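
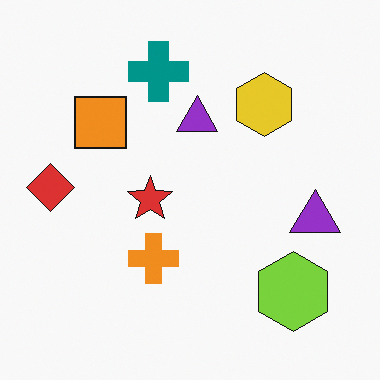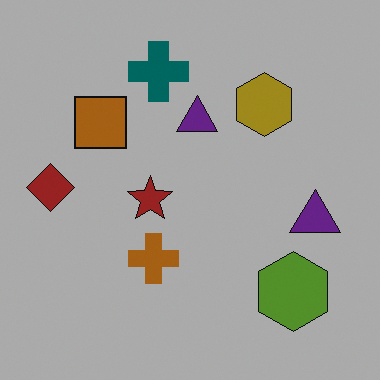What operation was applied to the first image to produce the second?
This is the original image darkened a lot.

Every pixel — background and shapes alike — is uniformly darkened.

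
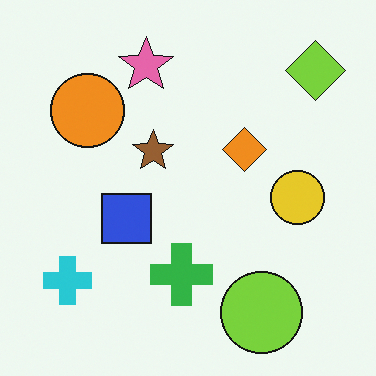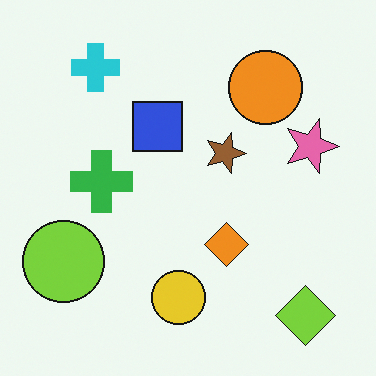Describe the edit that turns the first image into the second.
Rotated 90° clockwise.

The lime diamond sits in the top-right of the first image and the bottom-right of the second — consistent with a whole-image 90° clockwise rotation.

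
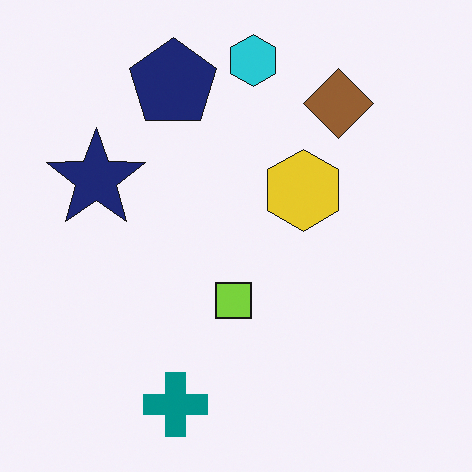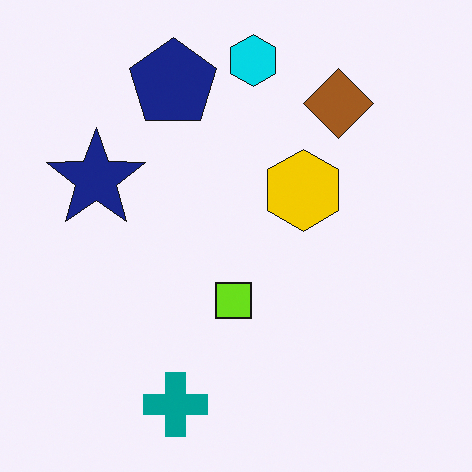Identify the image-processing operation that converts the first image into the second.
The transformation is: slightly oversaturated.

All colors are more vivid — a global saturation change.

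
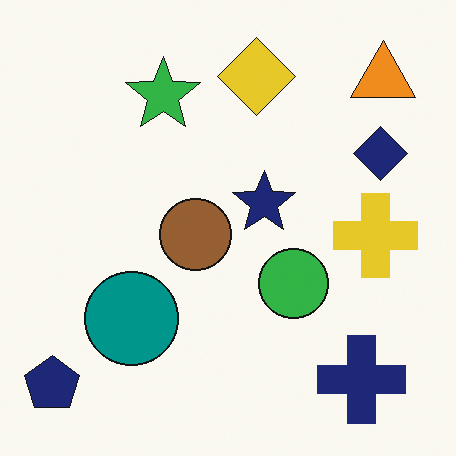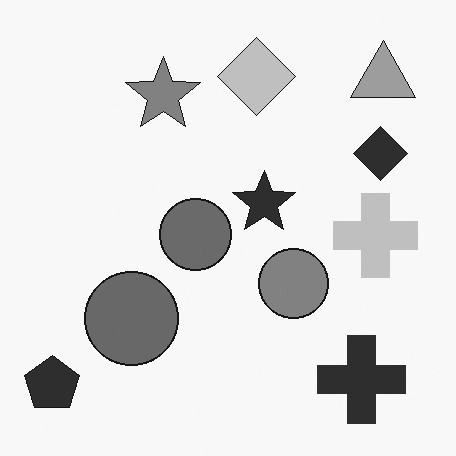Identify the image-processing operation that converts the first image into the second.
This is the original image converted to grayscale.

All color is removed — every shape is now a shade of grey.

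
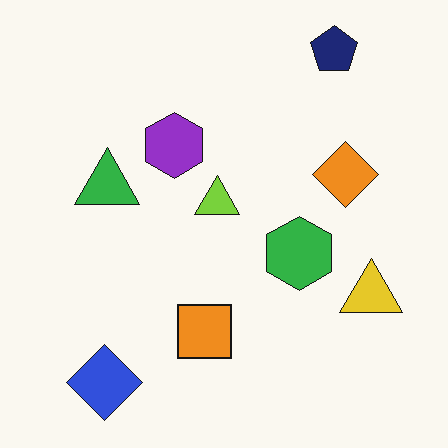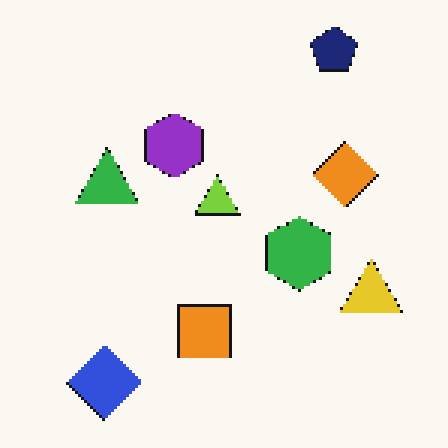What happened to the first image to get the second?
The image was mildly pixelated.

Shapes are reduced to large square blocks; fine edges and outlines are lost — a downscale-then-upscale (mosaic) effect.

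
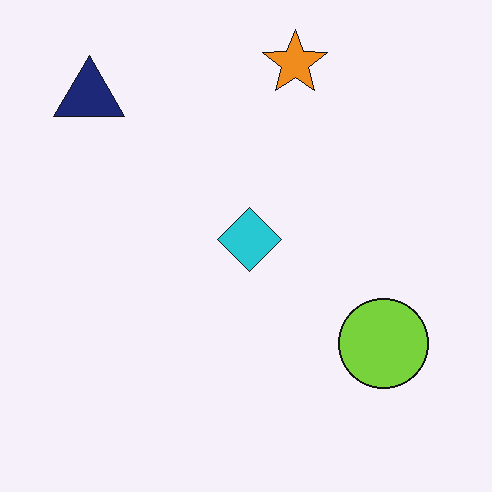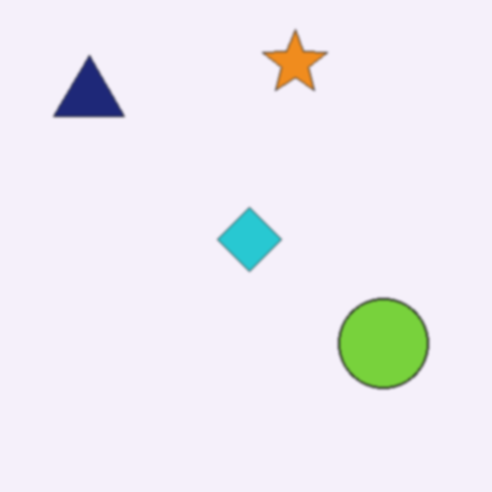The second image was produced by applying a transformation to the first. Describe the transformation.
Slightly softened.

Shape edges and outlines are uniformly softened across the whole image.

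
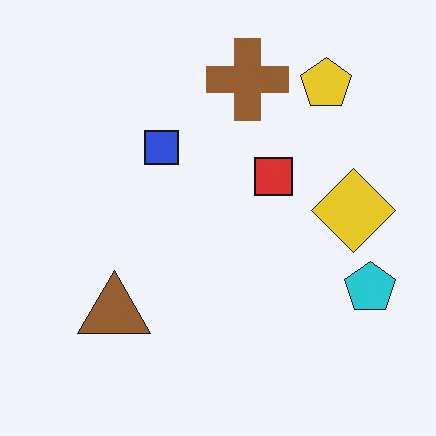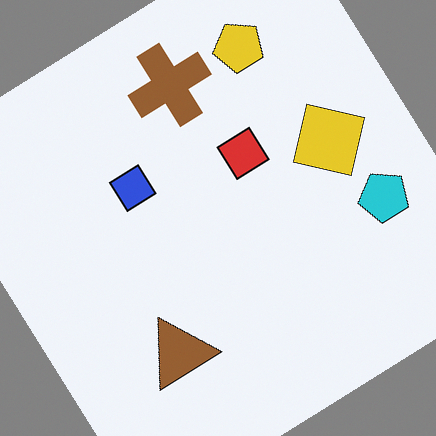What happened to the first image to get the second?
The transformation is: rotated counter-clockwise by a large amount — several tens of degrees.

Every shape is tilted by the same angle and the image corners show triangular fill wedges — a whole-image rotation by a non-right angle.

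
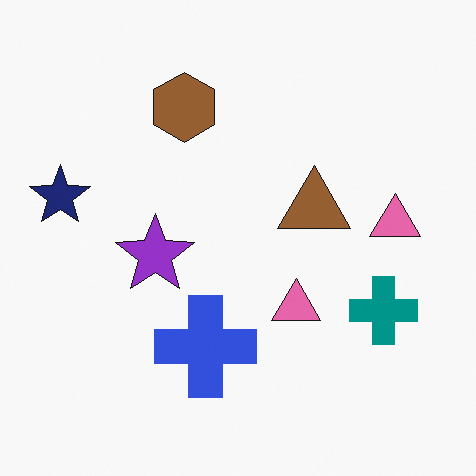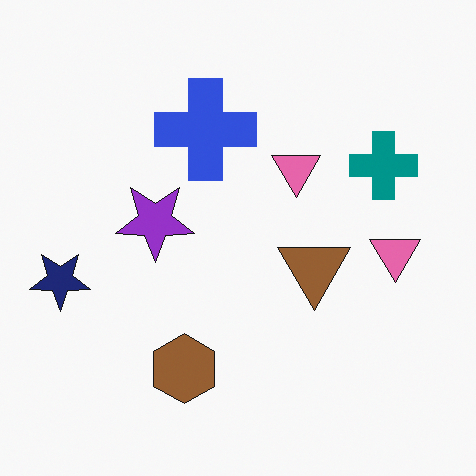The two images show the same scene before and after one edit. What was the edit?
The image was flipped vertically (top ↔ bottom).

The brown hexagon is in the top of the first image and the bottom of the second — shapes on opposite sides of the horizontal midline have swapped in a mirror flip.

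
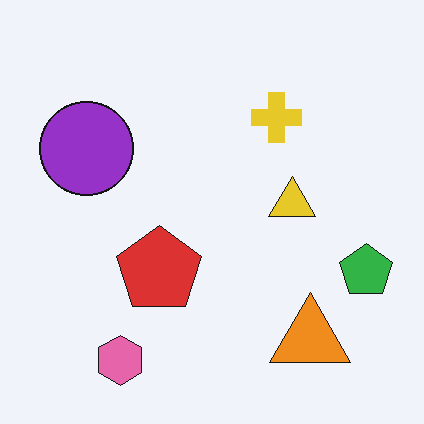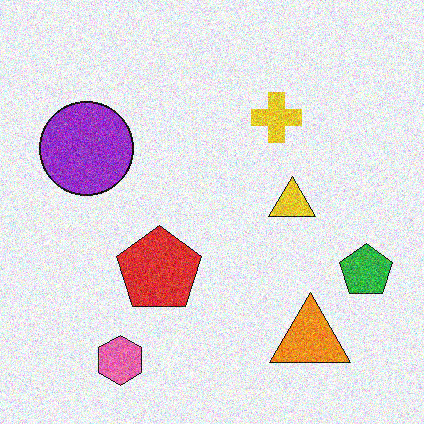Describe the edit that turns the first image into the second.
The transformation is: degraded with heavy additive noise.

Random speckle covers the whole image, including the flat background.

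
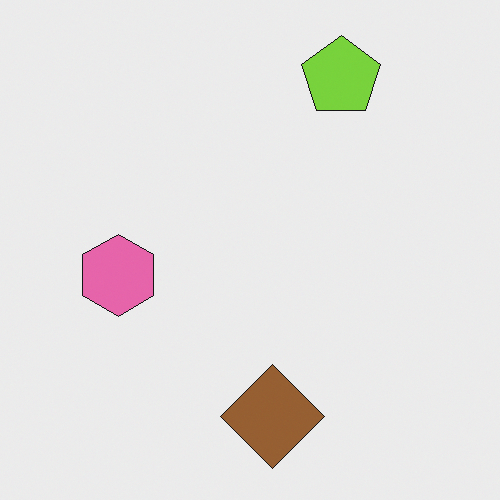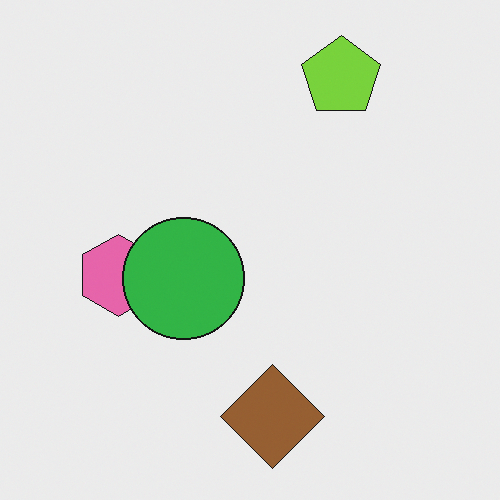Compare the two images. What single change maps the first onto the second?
The image was overlaid with an additional green circle.

A green circle appears in the second image that is absent from the first.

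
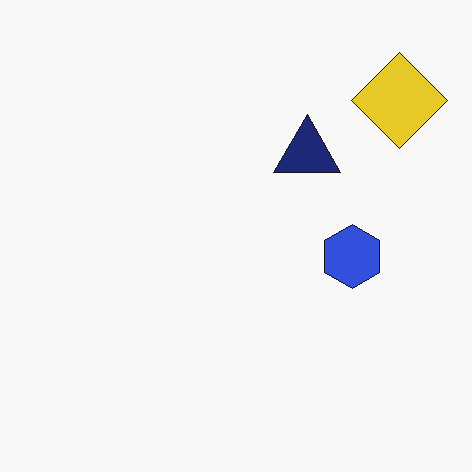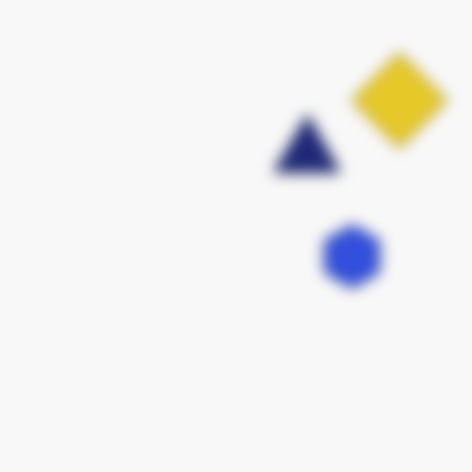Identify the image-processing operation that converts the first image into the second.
This is the original image heavily blurred.

Shape edges and outlines are uniformly softened across the whole image.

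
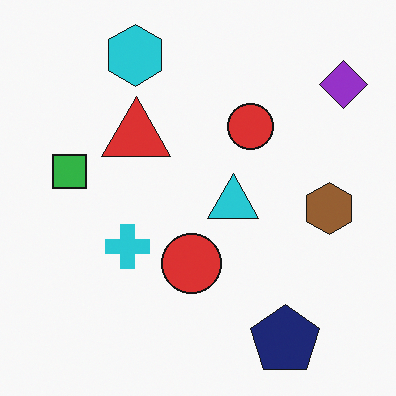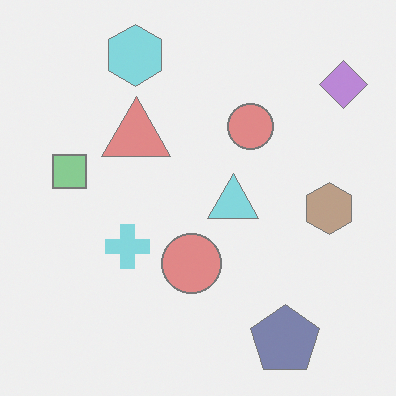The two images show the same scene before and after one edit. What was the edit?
The image was washed out (contrast reduced).

Tones are pushed toward mid-grey across the whole image — a global contrast change.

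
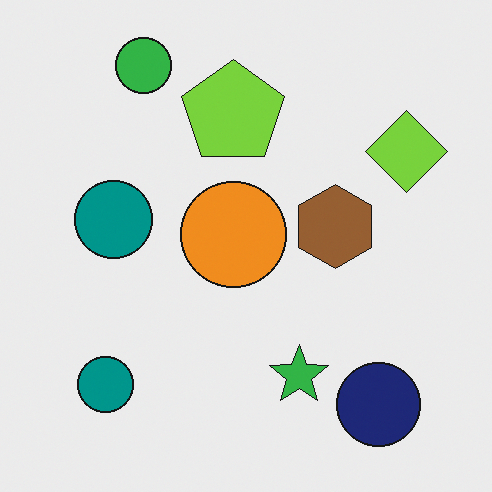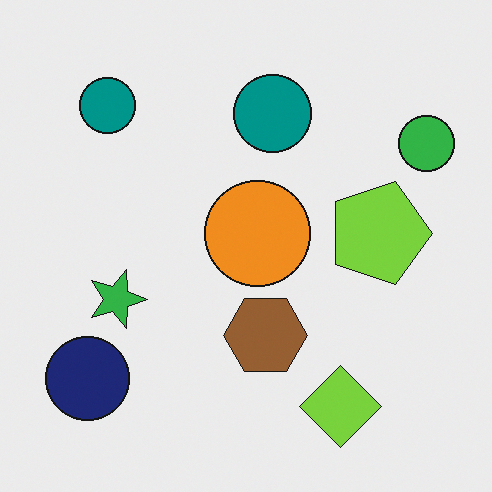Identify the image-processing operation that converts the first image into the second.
Rotated 90° clockwise.

The green circle sits in the top-left of the first image and the top-right of the second — consistent with a whole-image 90° clockwise rotation.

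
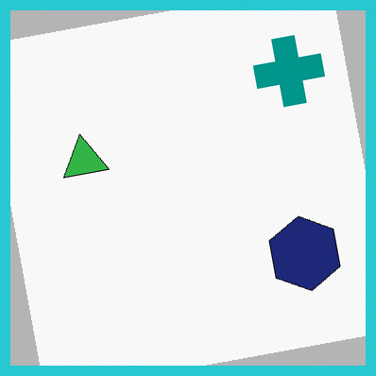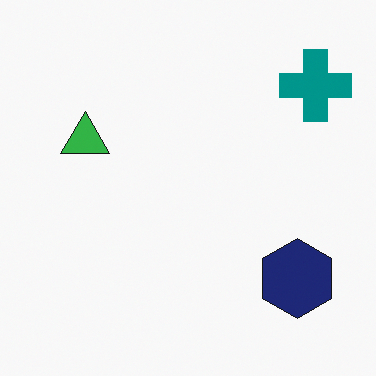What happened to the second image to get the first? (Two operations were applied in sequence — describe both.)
The first image is the second rotated counter-clockwise by a slight angle, then framed with a cyan border.

Every shape is tilted by the same angle and the image corners show triangular fill wedges — a whole-image rotation by a non-right angle. A solid cyan frame runs around the edge of the first image, with the content slightly shrunk inside it.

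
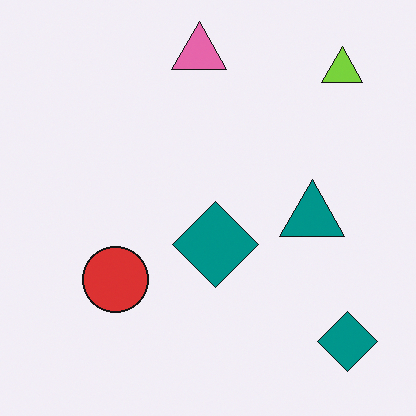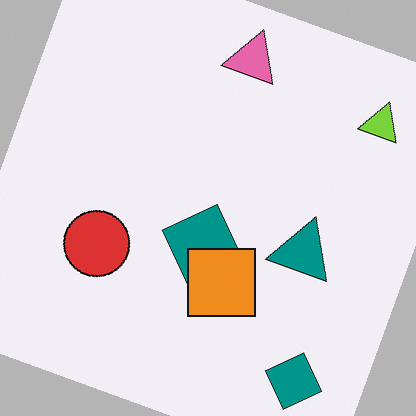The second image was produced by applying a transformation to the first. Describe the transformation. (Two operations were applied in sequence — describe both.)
The image was rotated clockwise by a moderate amount, then overlaid with an additional orange square.

Every shape is tilted by the same angle and the image corners show triangular fill wedges — a whole-image rotation by a non-right angle. An orange square appears in the second image that is absent from the first.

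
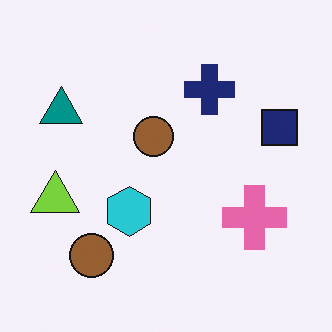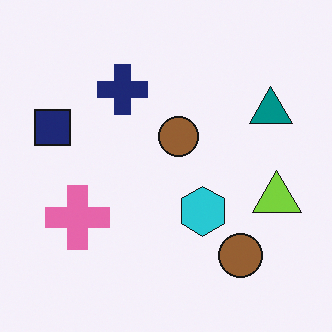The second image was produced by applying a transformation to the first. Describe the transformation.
The second image is the first flipped horizontally (left ↔ right).

The navy square is in the right of the first image and the left of the second — shapes on opposite sides of the vertical midline have swapped in a mirror flip.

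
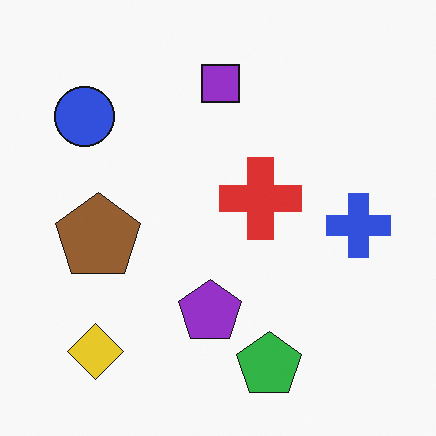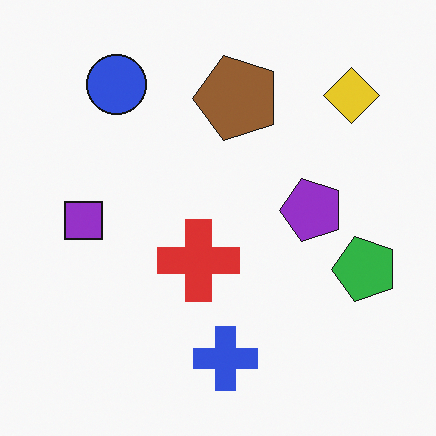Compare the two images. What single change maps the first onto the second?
This is the original image transposed (reflected across the top-left ↔ bottom-right diagonal).

Shapes have swapped their row and column positions — what was in the top-right is now in the bottom-left — a diagonal reflection.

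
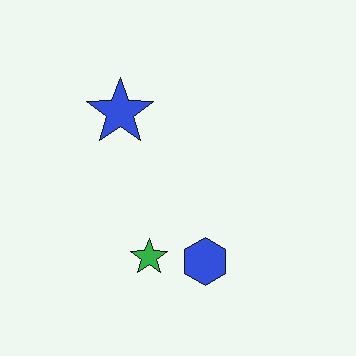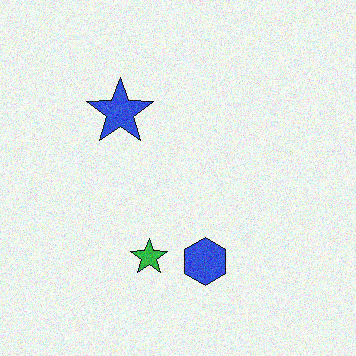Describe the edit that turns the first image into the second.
The second image is the first degraded with visible gaussian noise.

Random speckle covers the whole image, including the flat background.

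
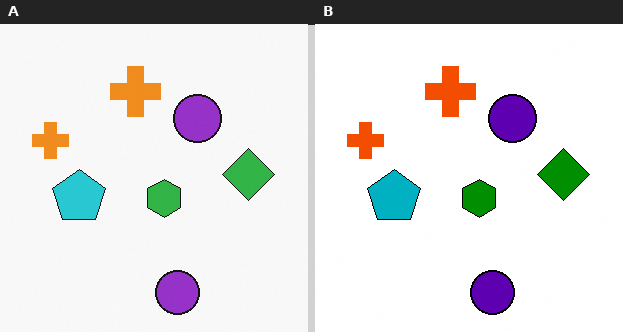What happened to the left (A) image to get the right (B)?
The right (B) image is the left (A) boosted in contrast.

Tones are pushed away from mid-grey across the whole image — a global contrast change.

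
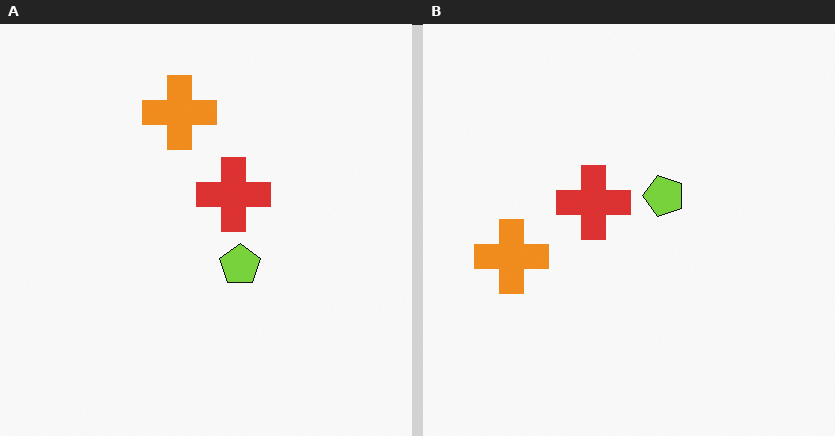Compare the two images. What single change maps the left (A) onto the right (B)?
Rotated 90° counter-clockwise.

The orange cross sits in the top of the left (A) image and the left of the right (B) — consistent with a whole-image 90° counter-clockwise rotation.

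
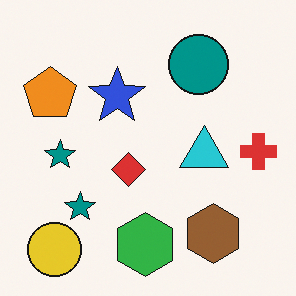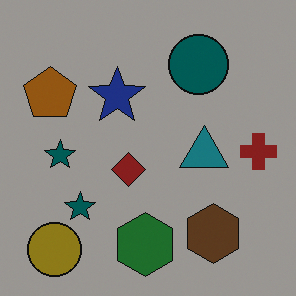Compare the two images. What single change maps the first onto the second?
The second image is the first noticeably darkened.

Every pixel — background and shapes alike — is uniformly darkened.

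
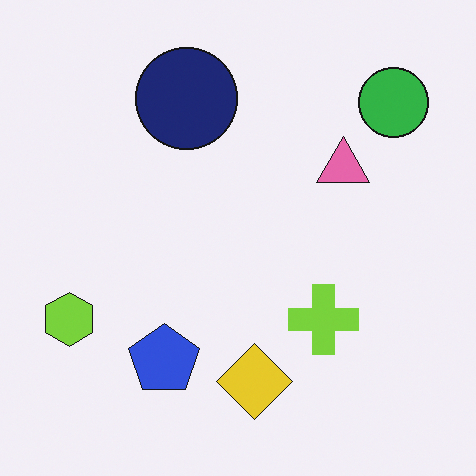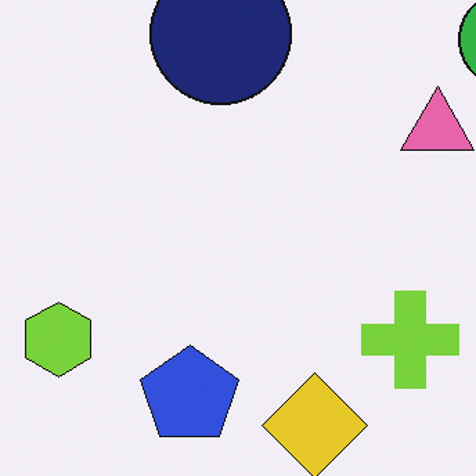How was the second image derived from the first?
It was cropped to a modestly smaller region and rescaled.

The visible shapes are larger and the field of view is narrower; shapes near the original edges may be partly or wholly outside the frame — a crop-and-rescale.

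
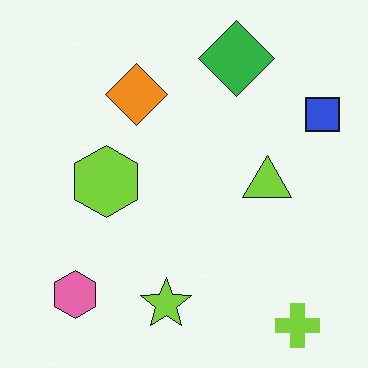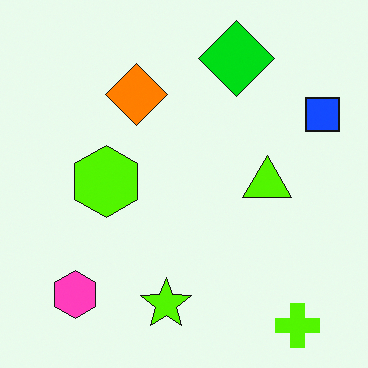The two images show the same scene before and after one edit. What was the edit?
Made much more vivid (saturation change).

All colors are more vivid — a global saturation change.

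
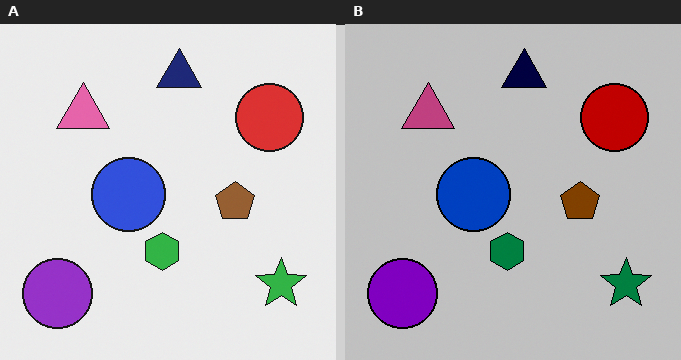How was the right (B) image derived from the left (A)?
The transformation is: heavily posterized to just a handful of flat colors.

Each flat color has snapped to a coarser quantized level — most visibly, the near-white background has dropped to a flat grey.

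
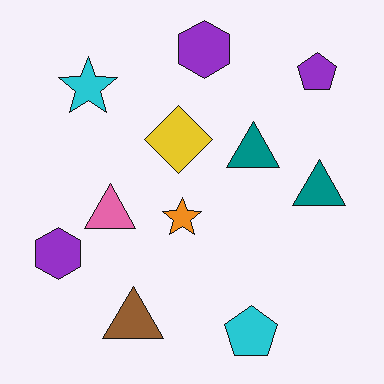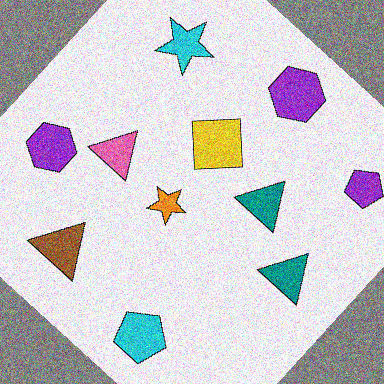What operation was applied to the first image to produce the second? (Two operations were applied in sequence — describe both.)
This is the original image rotated clockwise by a large amount — several tens of degrees, then degraded with visible gaussian noise.

Every shape is tilted by the same angle and the image corners show triangular fill wedges — a whole-image rotation by a non-right angle. Random speckle covers the whole image, including the flat background.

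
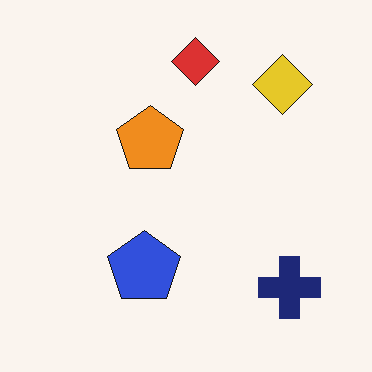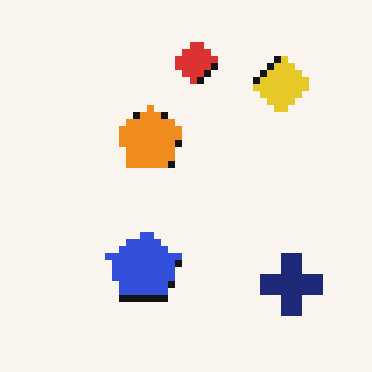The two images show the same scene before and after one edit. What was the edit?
The image was moderately pixelated.

Shapes are reduced to large square blocks; fine edges and outlines are lost — a downscale-then-upscale (mosaic) effect.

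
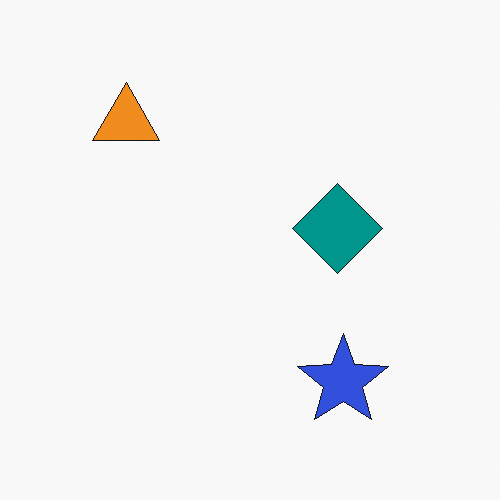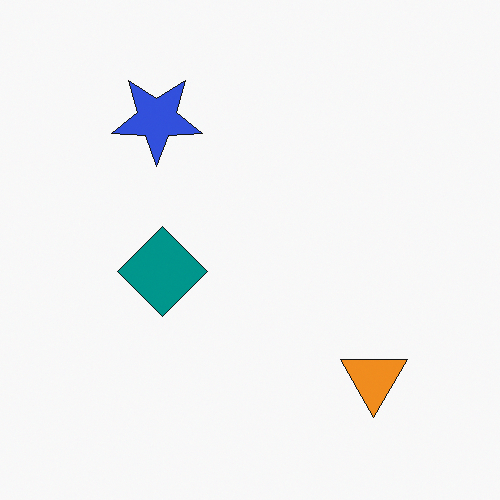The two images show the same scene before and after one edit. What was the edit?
Rotated 180°.

The orange triangle sits in the top-left of the first image and the bottom-right of the second — consistent with a whole-image 180° rotation.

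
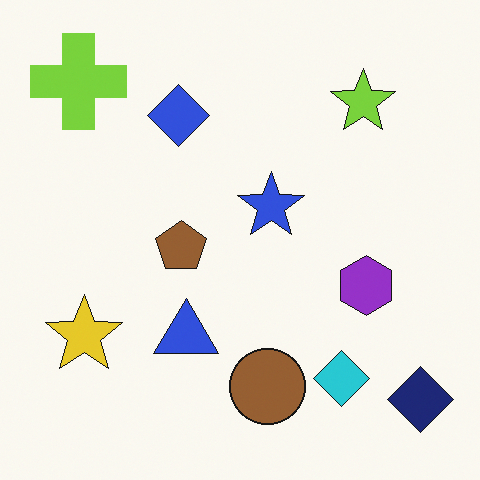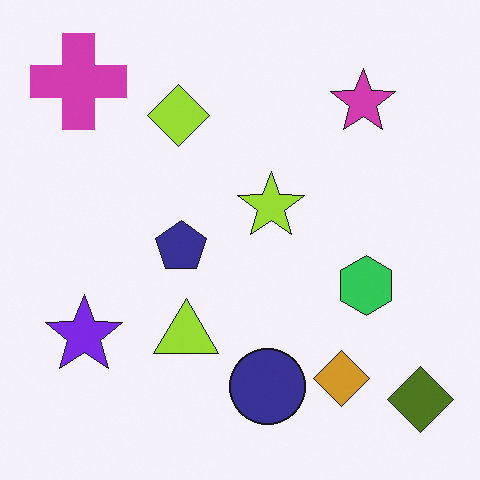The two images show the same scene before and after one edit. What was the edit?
The transformation is: hue-shifted by a large amount.

Every shape's color has rotated by the same amount around the hue wheel — a uniform hue shift.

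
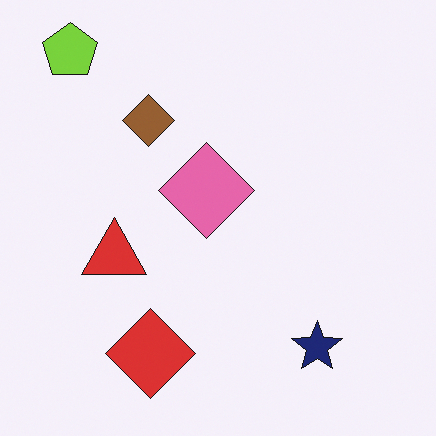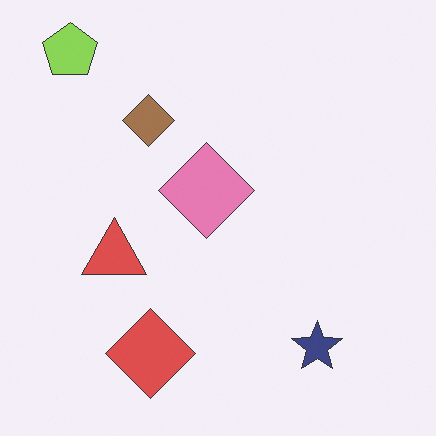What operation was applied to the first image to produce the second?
The image was given slightly reduced contrast.

Tones are pushed toward mid-grey across the whole image — a global contrast change.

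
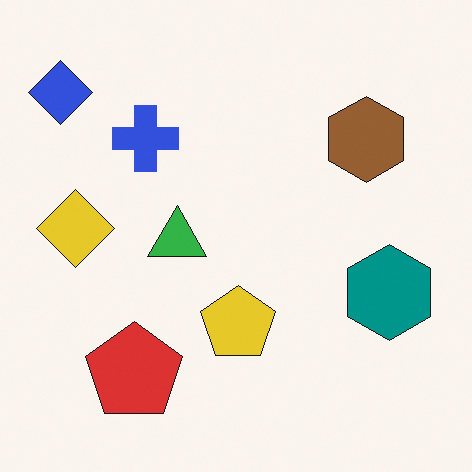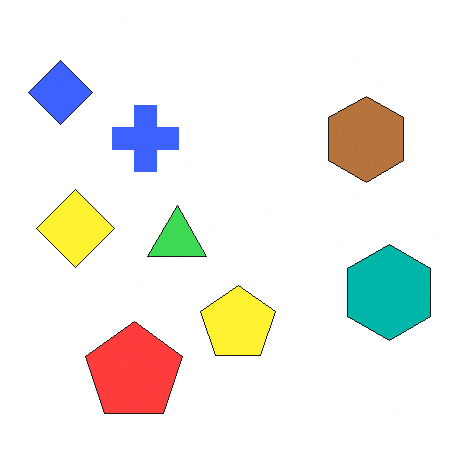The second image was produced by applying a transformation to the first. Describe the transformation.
The image was slightly brightened.

Every pixel — background and shapes alike — is uniformly brightened.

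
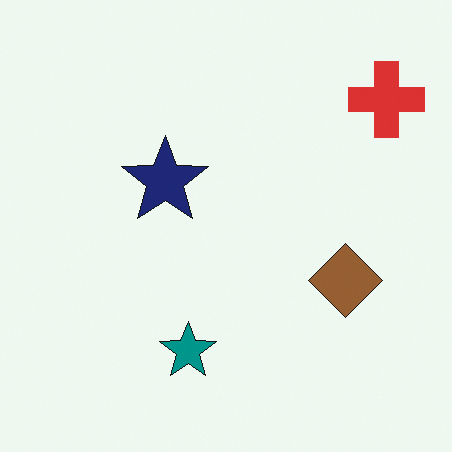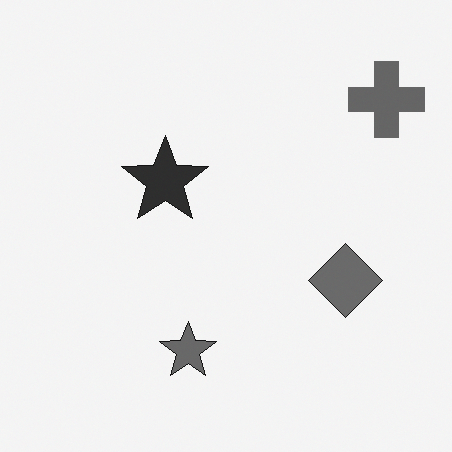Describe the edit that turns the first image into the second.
The image was converted to grayscale.

All color is removed — every shape is now a shade of grey.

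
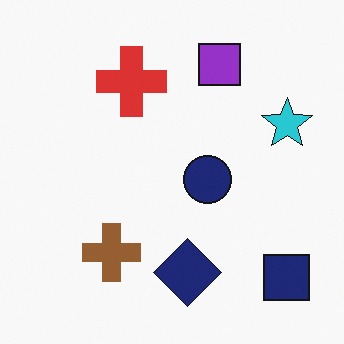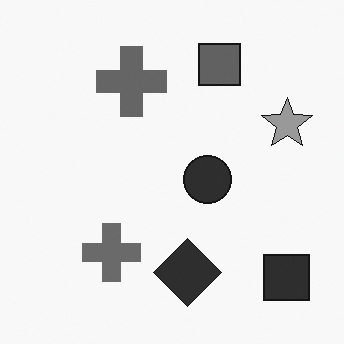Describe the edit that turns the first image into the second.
The second image is the first converted to grayscale.

All color is removed — every shape is now a shade of grey.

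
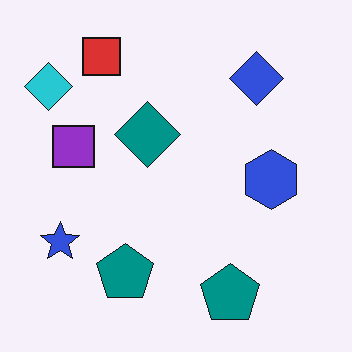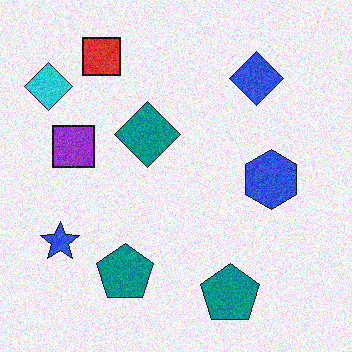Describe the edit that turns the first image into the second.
The transformation is: degraded with visible gaussian noise.

Random speckle covers the whole image, including the flat background.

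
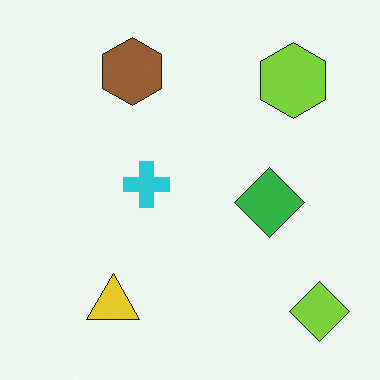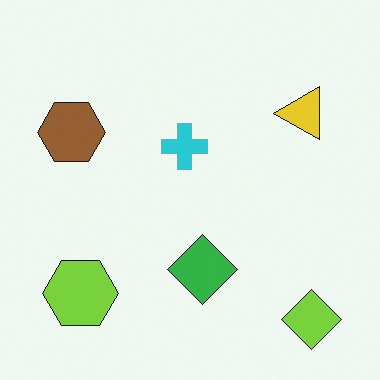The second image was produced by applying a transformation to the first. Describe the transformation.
Transposed (reflected across the top-left ↔ bottom-right diagonal).

Shapes have swapped their row and column positions — what was in the top-right is now in the bottom-left — a diagonal reflection.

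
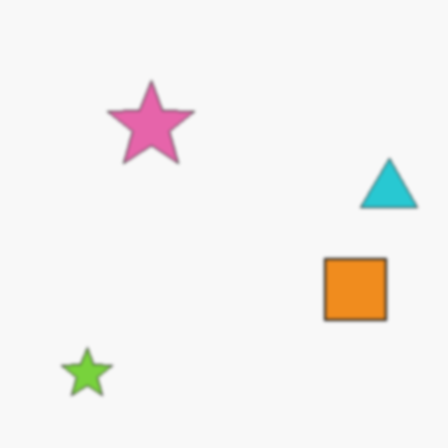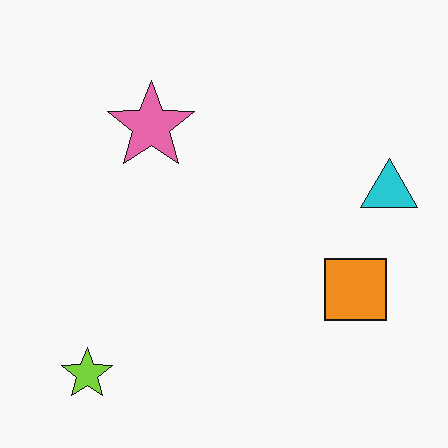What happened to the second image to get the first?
It was lightly blurred.

Shape edges and outlines are uniformly softened across the whole image.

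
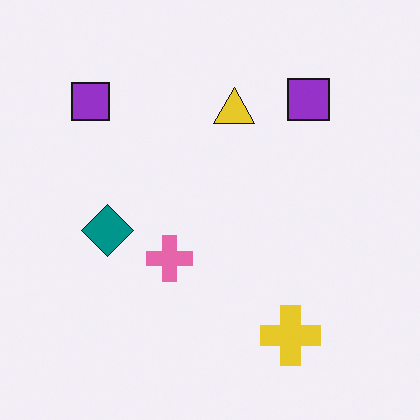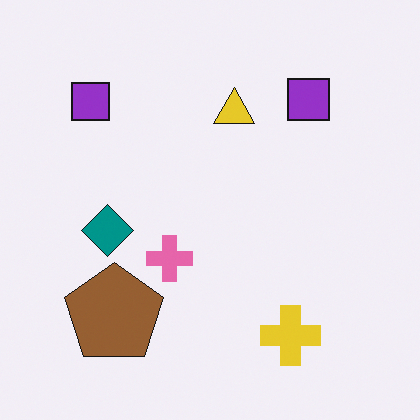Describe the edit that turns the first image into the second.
It was overlaid with an additional brown pentagon.

A brown pentagon appears in the second image that is absent from the first.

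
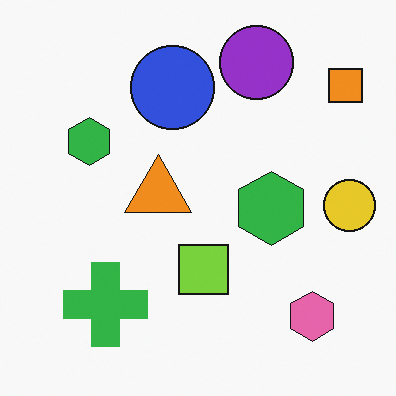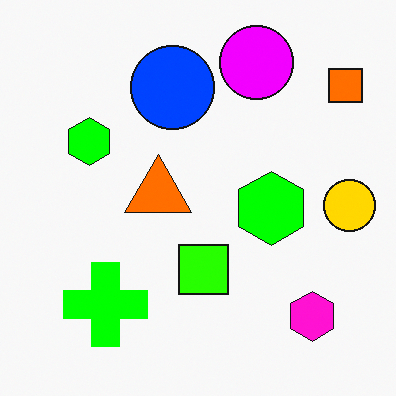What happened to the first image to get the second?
The transformation is: made much more vivid (saturation change).

All colors are more vivid — a global saturation change.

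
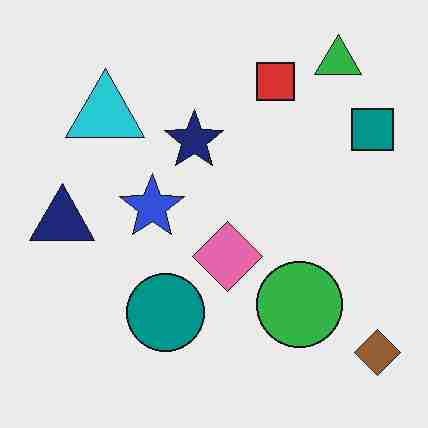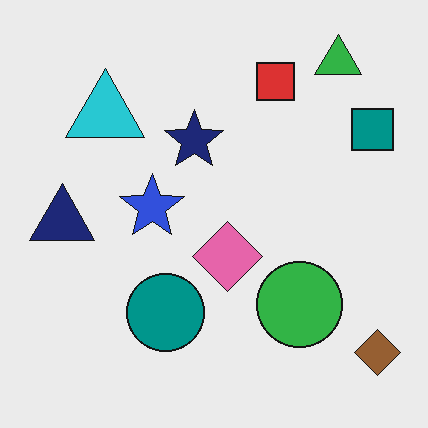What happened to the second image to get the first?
The image was heavily JPEG-compressed with obvious blocking artifacts.

Blocky 8×8 compression artifacts appear around shape edges and the flat background shows ringing — characteristic JPEG degradation.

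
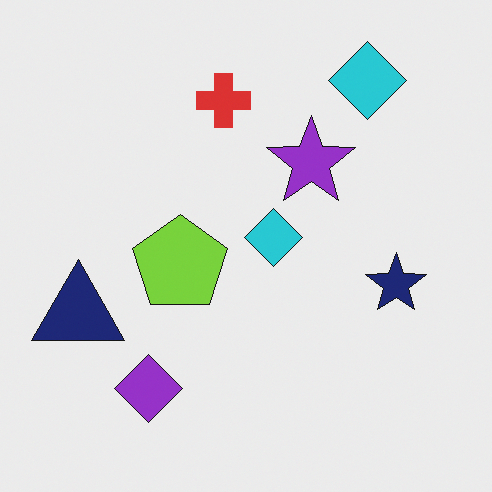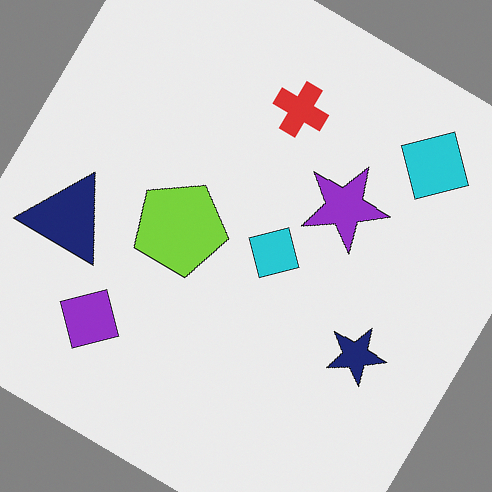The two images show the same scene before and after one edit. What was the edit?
The transformation is: rotated clockwise by a large amount — several tens of degrees.

Every shape is tilted by the same angle and the image corners show triangular fill wedges — a whole-image rotation by a non-right angle.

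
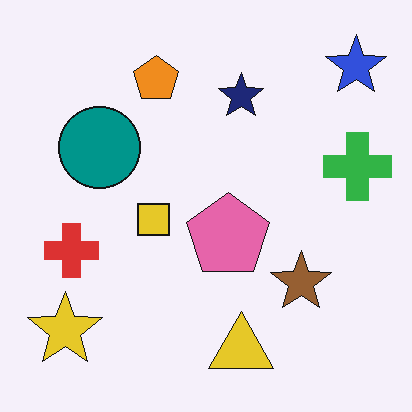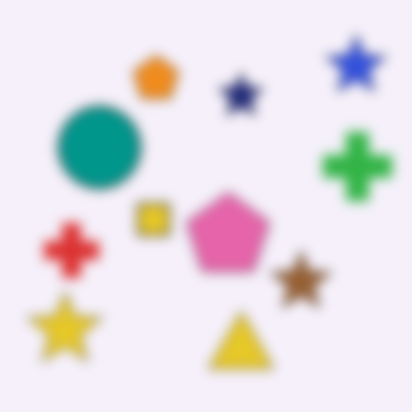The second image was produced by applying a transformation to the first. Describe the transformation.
It was strongly gaussian-blurred.

Shape edges and outlines are uniformly softened across the whole image.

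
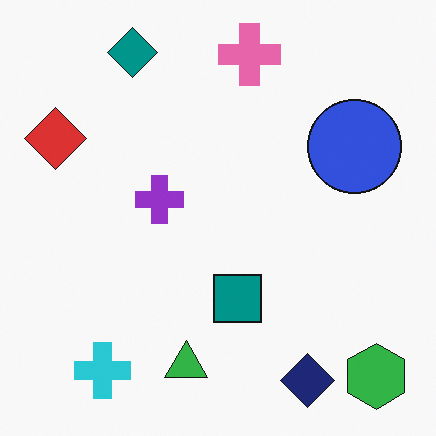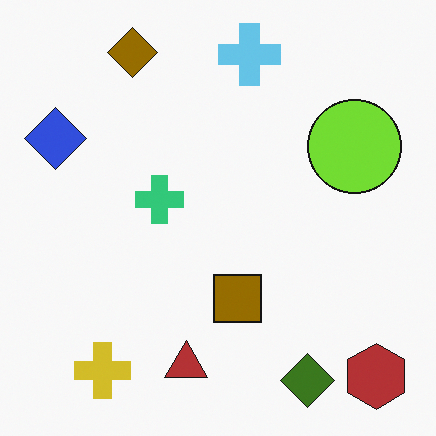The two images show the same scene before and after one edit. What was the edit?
Hue-shifted by a large amount.

Every shape's color has rotated by the same amount around the hue wheel — a uniform hue shift.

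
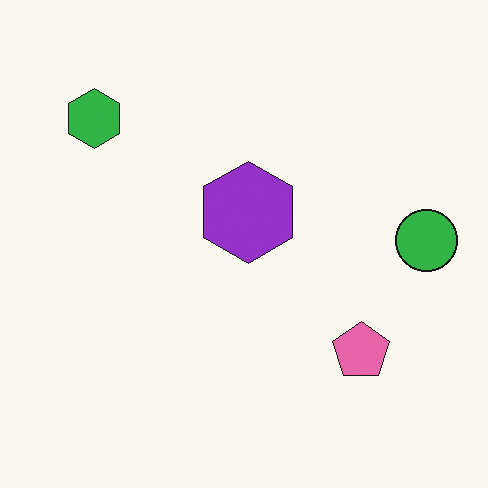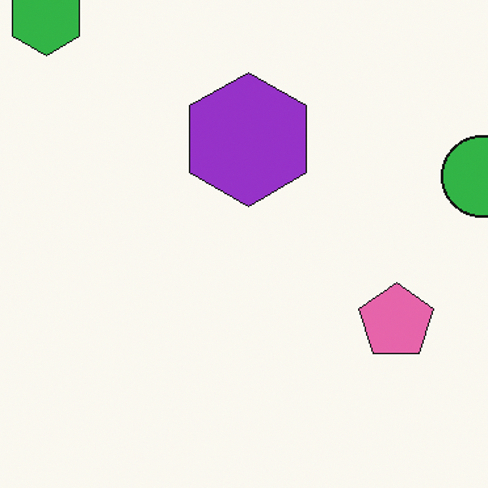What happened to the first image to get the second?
The image was cropped slightly and scaled back up.

The visible shapes are larger and the field of view is narrower; shapes near the original edges may be partly or wholly outside the frame — a crop-and-rescale.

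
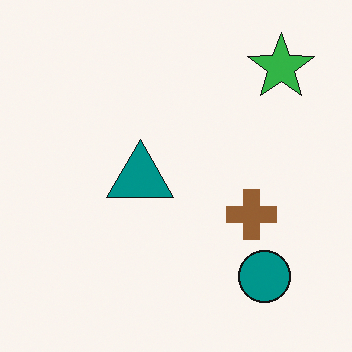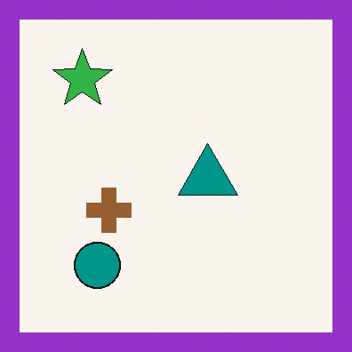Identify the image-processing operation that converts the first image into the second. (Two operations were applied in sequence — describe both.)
The transformation is: flipped horizontally (left ↔ right), then framed with a purple border.

The green star is in the top-right of the first image and the top-left of the second — shapes on opposite sides of the vertical midline have swapped in a mirror flip. A solid purple frame runs around the edge of the second image, with the content slightly shrunk inside it.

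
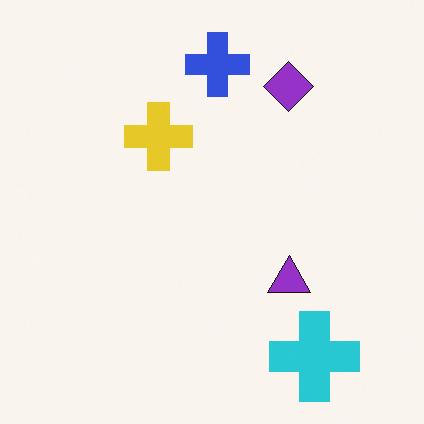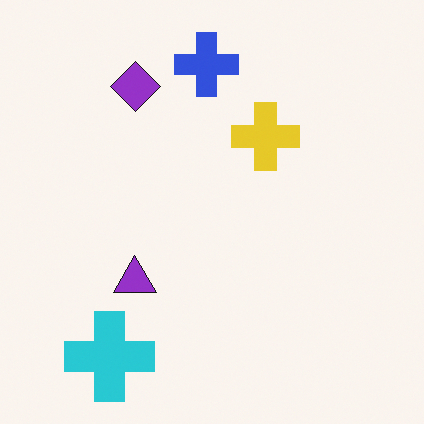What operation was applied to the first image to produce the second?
The second image is the first flipped horizontally (left ↔ right).

The cyan cross is in the bottom-right of the first image and the bottom-left of the second — shapes on opposite sides of the vertical midline have swapped in a mirror flip.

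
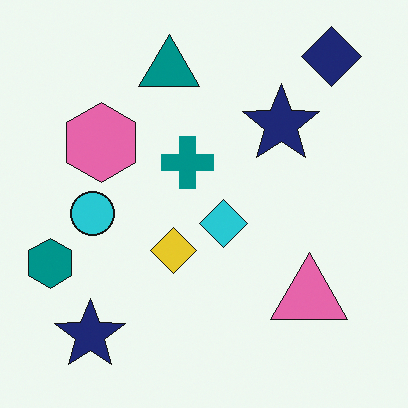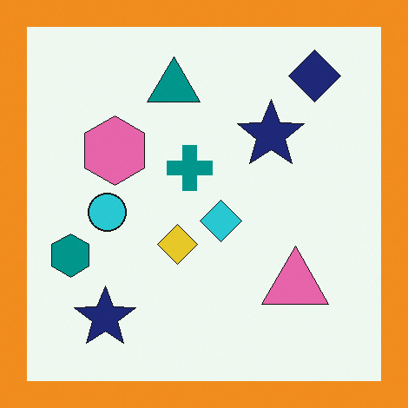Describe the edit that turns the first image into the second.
Framed with a orange border.

A solid orange frame runs around the edge of the second image, with the content slightly shrunk inside it.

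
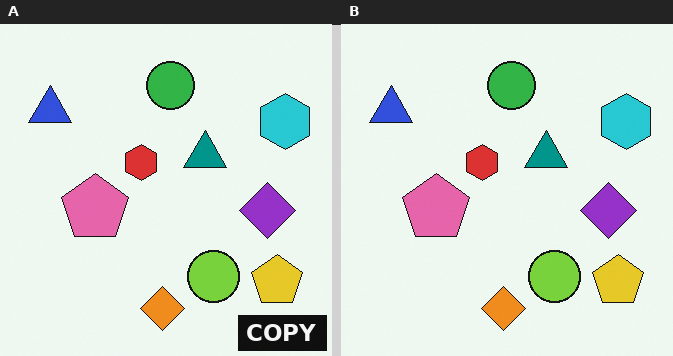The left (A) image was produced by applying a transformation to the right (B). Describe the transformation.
The transformation is: watermarked with the text "COPY" in the lower-right corner.

A dark label reading "COPY" appears in the lower-right corner.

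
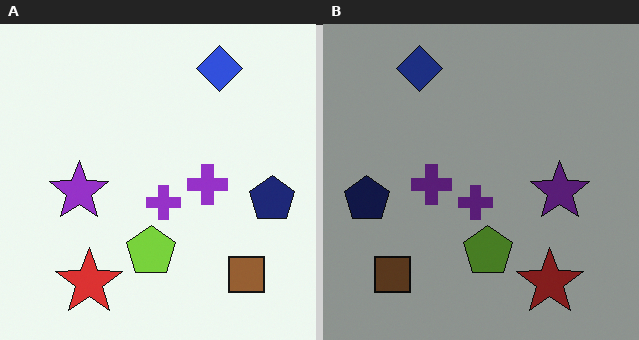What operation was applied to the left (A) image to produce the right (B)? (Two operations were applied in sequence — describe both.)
It was flipped horizontally (left ↔ right), then darkened a lot.

The navy pentagon is in the right of the left (A) image and the left of the right (B) — shapes on opposite sides of the vertical midline have swapped in a mirror flip. Every pixel — background and shapes alike — is uniformly darkened.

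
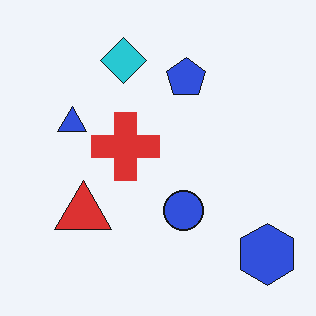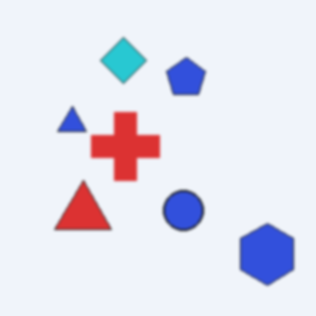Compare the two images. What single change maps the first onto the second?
The transformation is: slightly softened.

Shape edges and outlines are uniformly softened across the whole image.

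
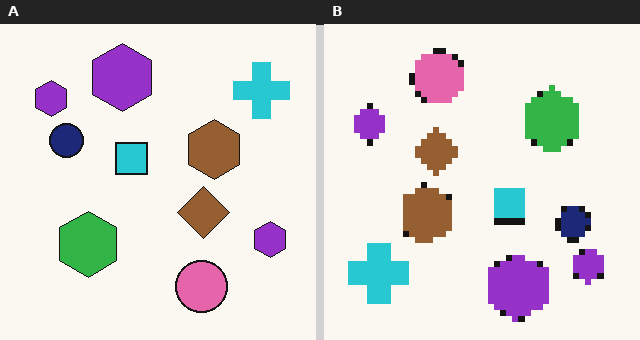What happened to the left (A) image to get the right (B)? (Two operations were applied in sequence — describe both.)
The right (B) image is the left (A) rotated 180°, then moderately pixelated.

The cyan cross sits in the top-right of the left (A) image and the bottom-left of the right (B) — consistent with a whole-image 180° rotation. Shapes are reduced to large square blocks; fine edges and outlines are lost — a downscale-then-upscale (mosaic) effect.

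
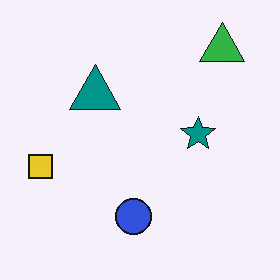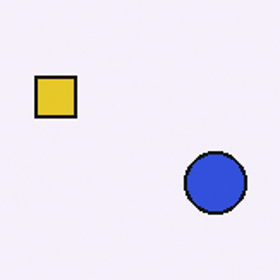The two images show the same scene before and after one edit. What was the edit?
The transformation is: cropped to a noticeably smaller region and rescaled.

The visible shapes are larger and the field of view is narrower; shapes near the original edges may be partly or wholly outside the frame — a crop-and-rescale.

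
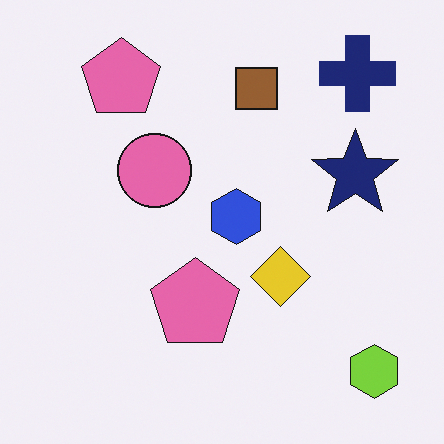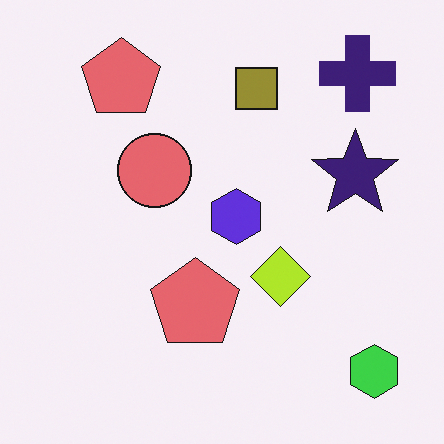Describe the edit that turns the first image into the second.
Hue-shifted by a small amount.

Every shape's color has rotated by the same amount around the hue wheel — a uniform hue shift.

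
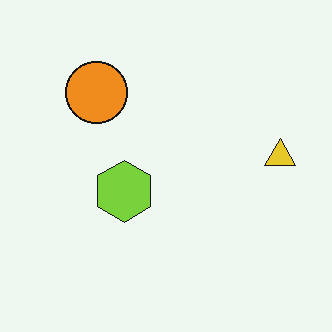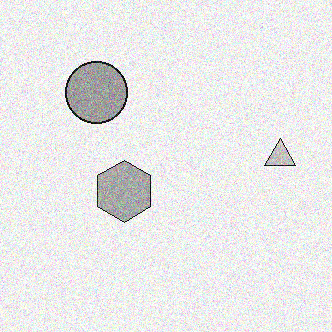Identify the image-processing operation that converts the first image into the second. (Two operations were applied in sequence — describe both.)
The transformation is: converted to grayscale, then degraded with visible gaussian noise.

All color is removed — every shape is now a shade of grey. Random speckle covers the whole image, including the flat background.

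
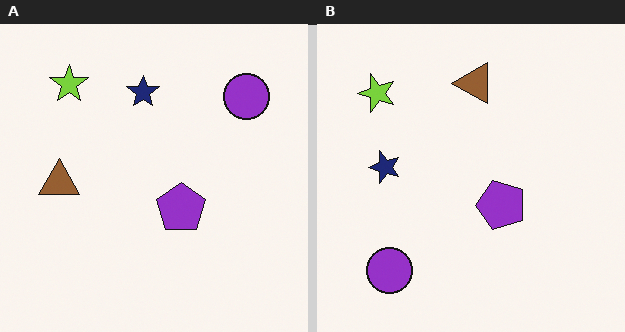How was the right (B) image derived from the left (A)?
The image was transposed (reflected across the top-left ↔ bottom-right diagonal).

Shapes have swapped their row and column positions — what was in the top-right is now in the bottom-left — a diagonal reflection.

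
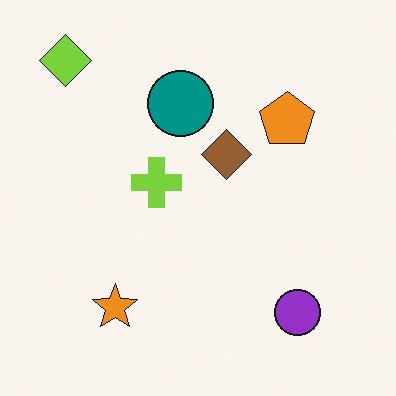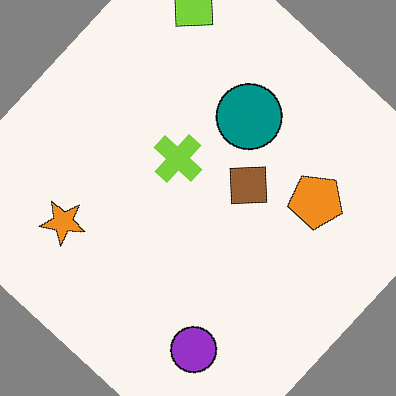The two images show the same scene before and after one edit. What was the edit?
The second image is the first rotated clockwise by a large amount — several tens of degrees.

Every shape is tilted by the same angle and the image corners show triangular fill wedges — a whole-image rotation by a non-right angle.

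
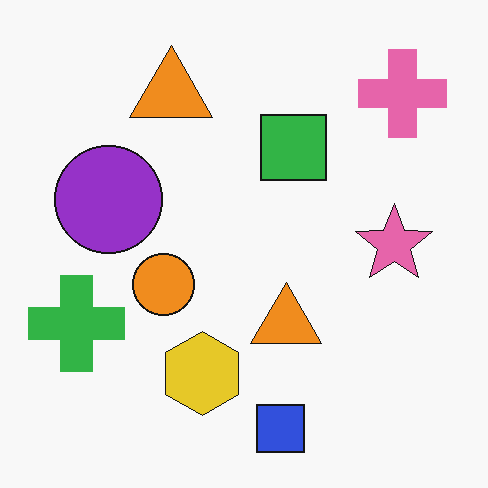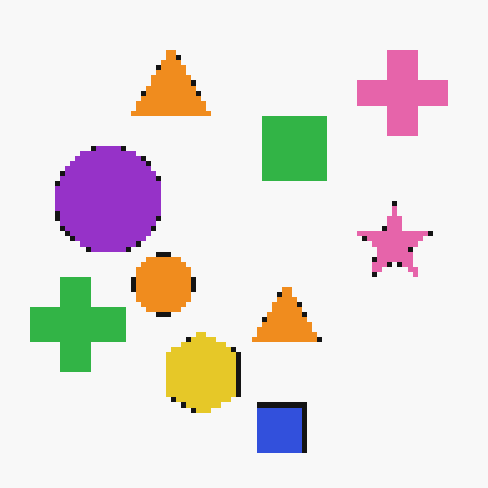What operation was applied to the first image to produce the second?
Lightly pixelated (a mild mosaic effect).

Shapes are reduced to large square blocks; fine edges and outlines are lost — a downscale-then-upscale (mosaic) effect.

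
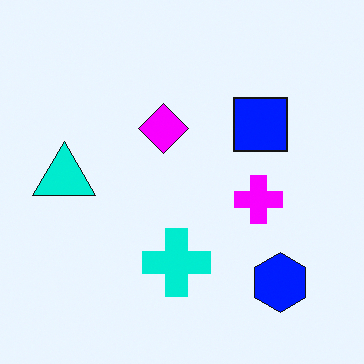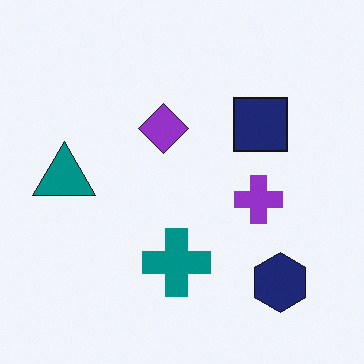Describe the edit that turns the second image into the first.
It was made much more vivid (saturation change).

All colors are more vivid — a global saturation change.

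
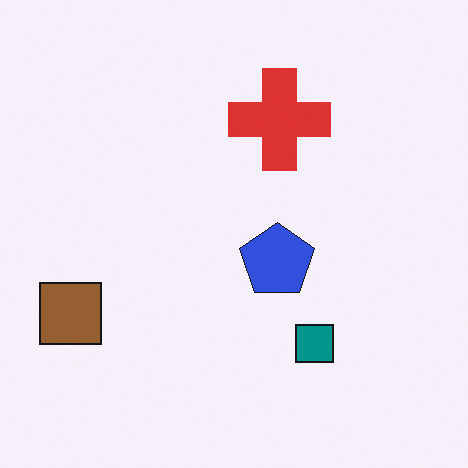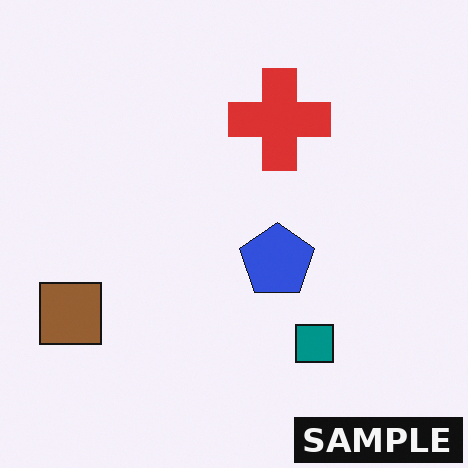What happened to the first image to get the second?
This is the original image watermarked with the text "SAMPLE" in the lower-right corner.

A dark label reading "SAMPLE" appears in the lower-right corner.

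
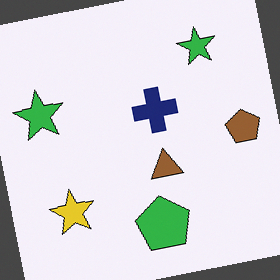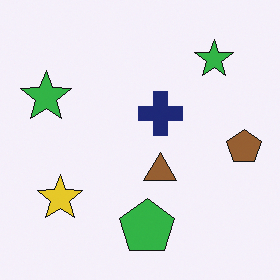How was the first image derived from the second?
Rotated counter-clockwise by a small amount.

Every shape is tilted by the same angle and the image corners show triangular fill wedges — a whole-image rotation by a non-right angle.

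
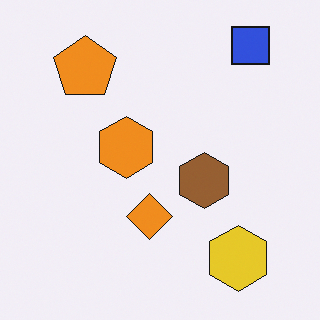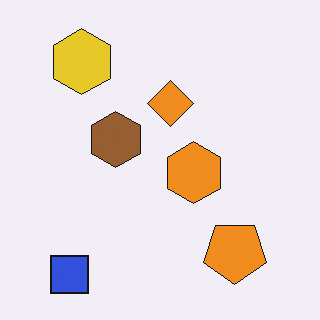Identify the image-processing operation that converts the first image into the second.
This is the original image rotated 180°.

The blue square sits in the top-right of the first image and the bottom-left of the second — consistent with a whole-image 180° rotation.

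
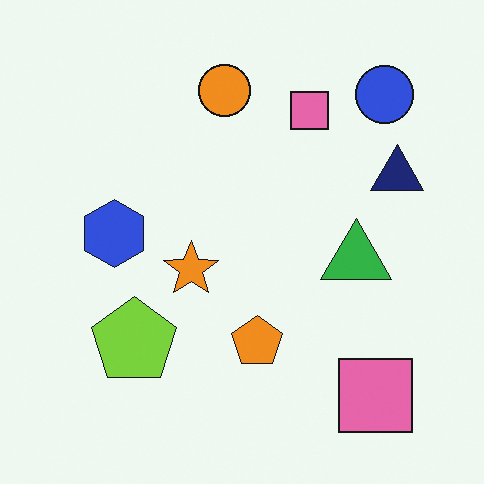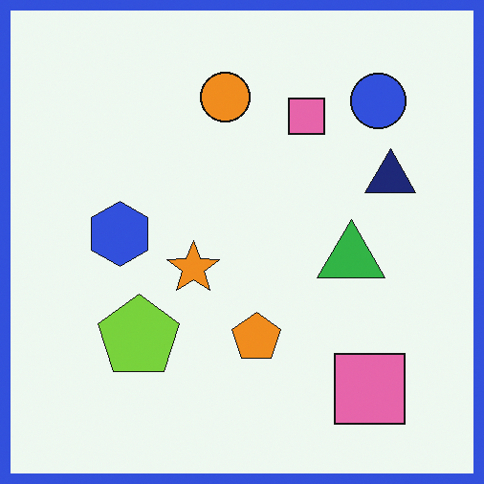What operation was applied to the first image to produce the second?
This is the original image framed with a blue border.

A solid blue frame runs around the edge of the second image, with the content slightly shrunk inside it.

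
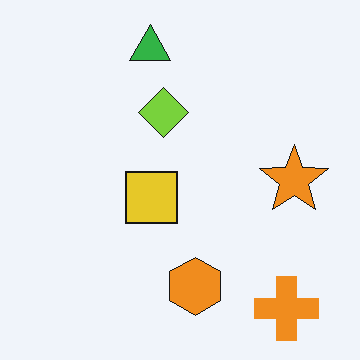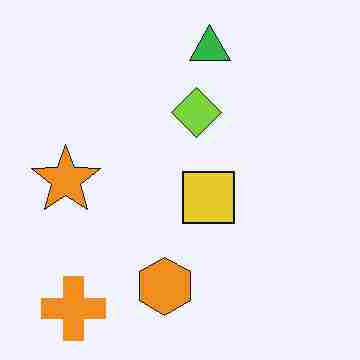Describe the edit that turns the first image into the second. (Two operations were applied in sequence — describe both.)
The transformation is: heavily JPEG-compressed with obvious blocking artifacts, then flipped horizontally (left ↔ right).

Blocky 8×8 compression artifacts appear around shape edges and the flat background shows ringing — characteristic JPEG degradation. The orange star is in the right of the first image and the left of the second — shapes on opposite sides of the vertical midline have swapped in a mirror flip.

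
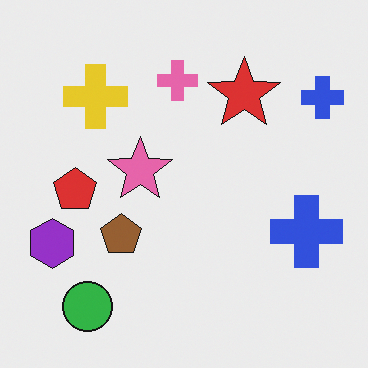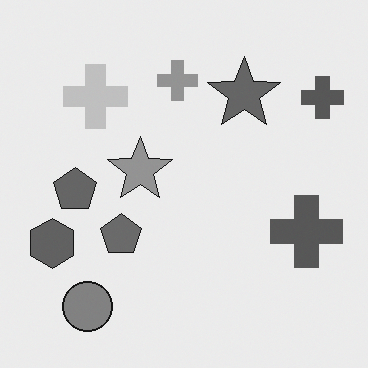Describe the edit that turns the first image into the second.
This is the original image converted to grayscale.

All color is removed — every shape is now a shade of grey.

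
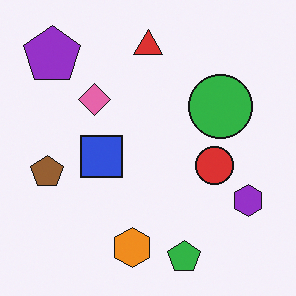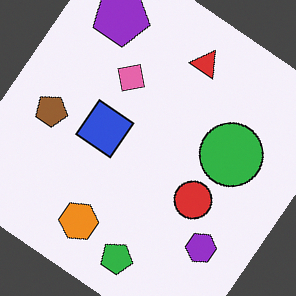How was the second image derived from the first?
The transformation is: rotated clockwise by a large amount — several tens of degrees.

Every shape is tilted by the same angle and the image corners show triangular fill wedges — a whole-image rotation by a non-right angle.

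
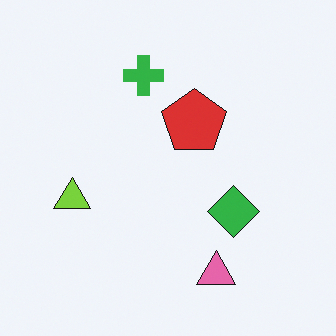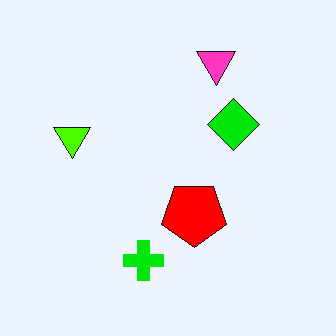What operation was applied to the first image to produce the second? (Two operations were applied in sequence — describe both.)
Flipped vertically (top ↔ bottom), then made much more vivid (saturation change).

The pink triangle is in the bottom of the first image and the top of the second — shapes on opposite sides of the horizontal midline have swapped in a mirror flip. All colors are more vivid — a global saturation change.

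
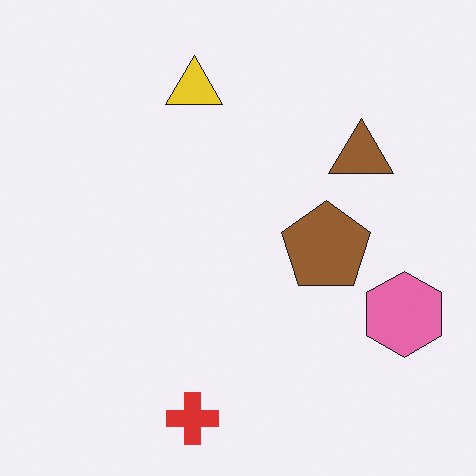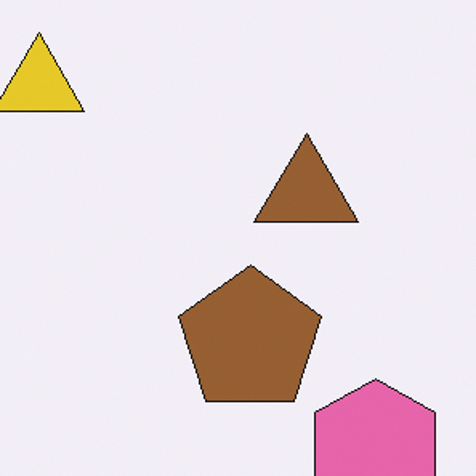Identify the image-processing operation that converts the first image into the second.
Cropped slightly and scaled back up.

The visible shapes are larger and the field of view is narrower; shapes near the original edges may be partly or wholly outside the frame — a crop-and-rescale.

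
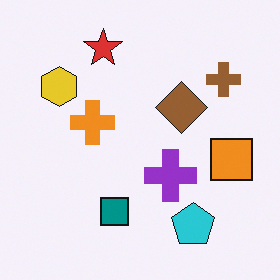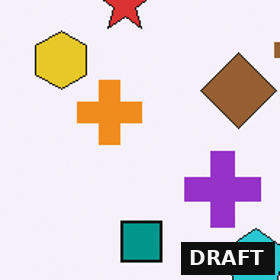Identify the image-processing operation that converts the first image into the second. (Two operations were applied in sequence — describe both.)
The second image is the first cropped slightly and scaled back up, then watermarked with the text "DRAFT" in the lower-right corner.

The visible shapes are larger and the field of view is narrower; shapes near the original edges may be partly or wholly outside the frame — a crop-and-rescale. A dark label reading "DRAFT" appears in the lower-right corner.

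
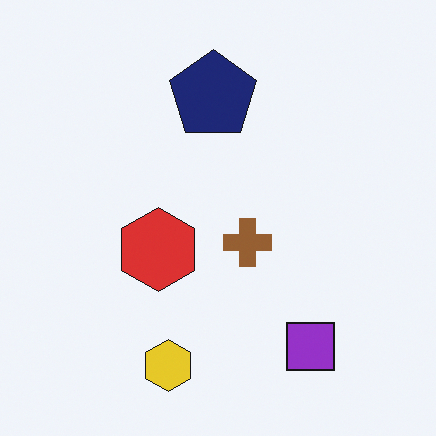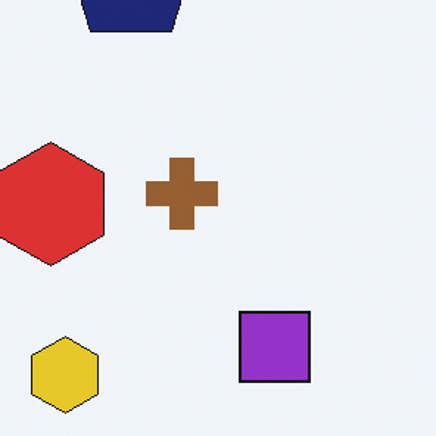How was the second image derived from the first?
It was cropped to a modestly smaller region and rescaled.

The visible shapes are larger and the field of view is narrower; shapes near the original edges may be partly or wholly outside the frame — a crop-and-rescale.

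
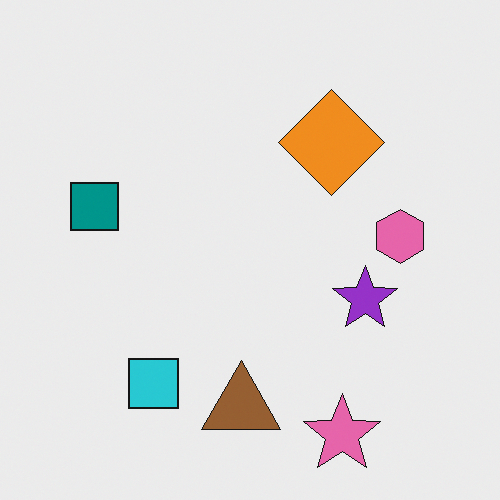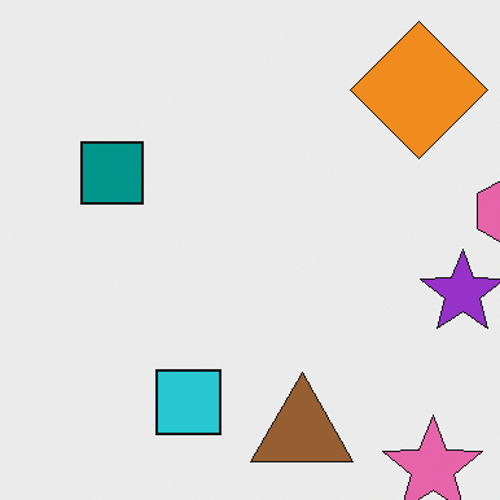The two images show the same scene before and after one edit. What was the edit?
The second image is the first cropped slightly and scaled back up.

The visible shapes are larger and the field of view is narrower; shapes near the original edges may be partly or wholly outside the frame — a crop-and-rescale.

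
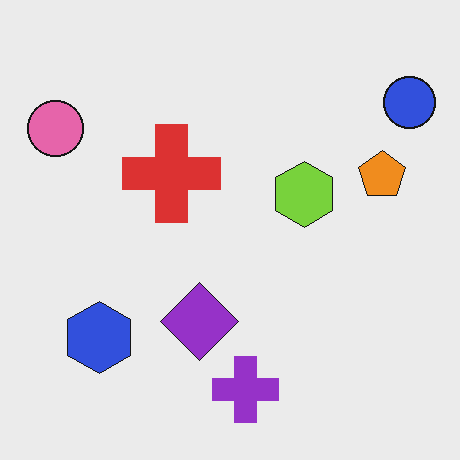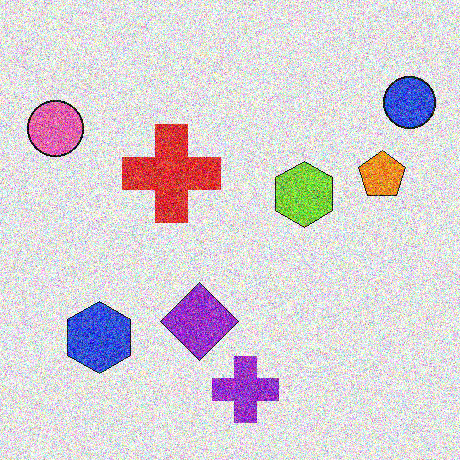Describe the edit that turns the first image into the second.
Degraded with a thick layer of grain.

Random speckle covers the whole image, including the flat background.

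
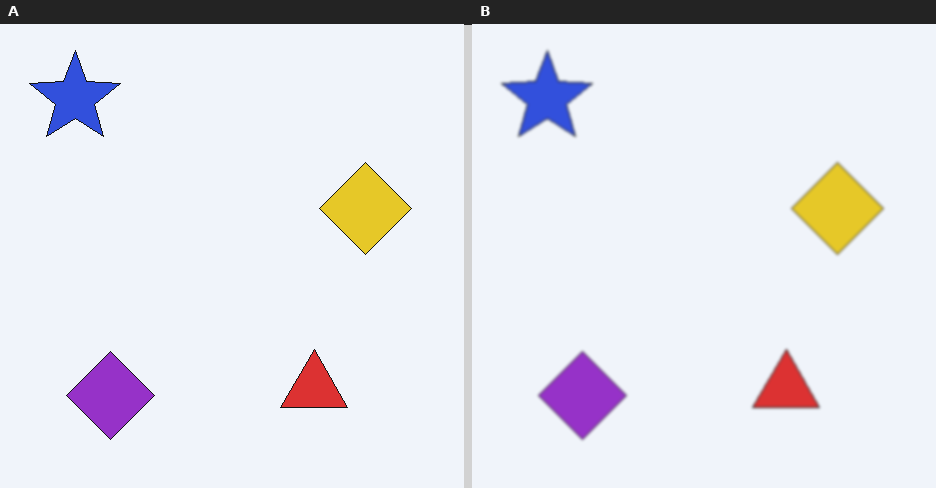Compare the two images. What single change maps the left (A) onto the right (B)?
This is the original image lightly blurred.

Shape edges and outlines are uniformly softened across the whole image.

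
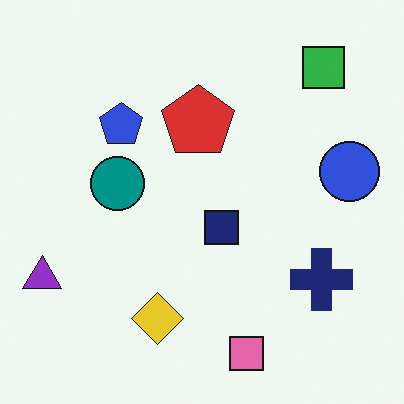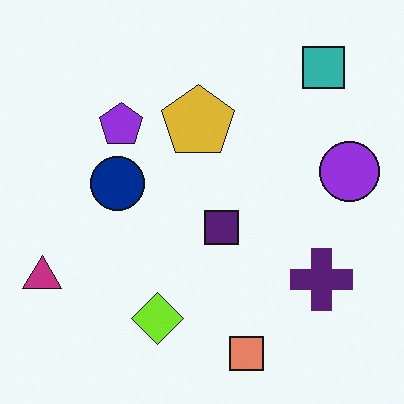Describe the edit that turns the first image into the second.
It was hue-shifted slightly.

Every shape's color has rotated by the same amount around the hue wheel — a uniform hue shift.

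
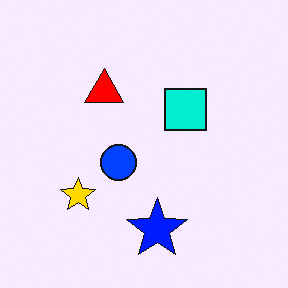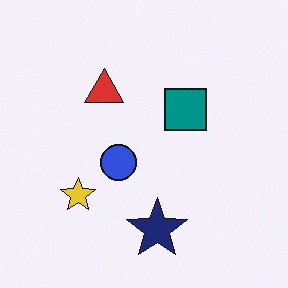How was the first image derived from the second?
The transformation is: heavily oversaturated.

All colors are more vivid — a global saturation change.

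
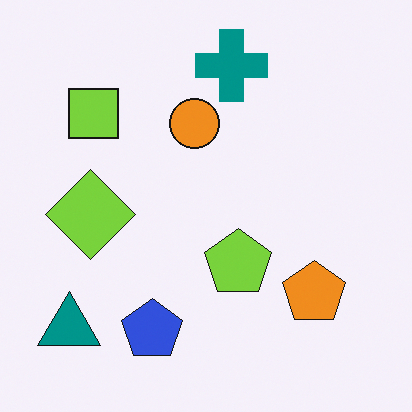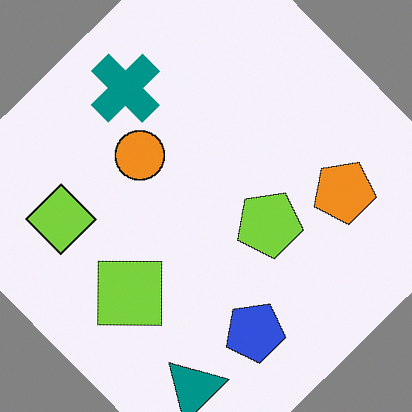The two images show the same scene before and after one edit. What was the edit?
The transformation is: rotated counter-clockwise by a large amount — several tens of degrees.

Every shape is tilted by the same angle and the image corners show triangular fill wedges — a whole-image rotation by a non-right angle.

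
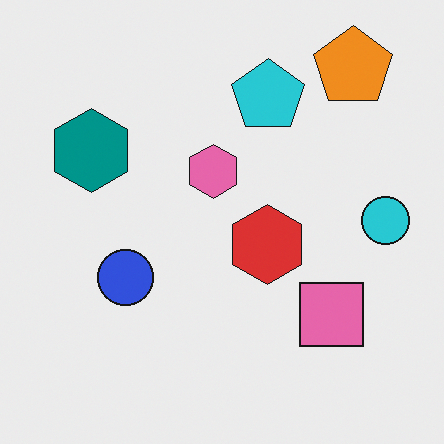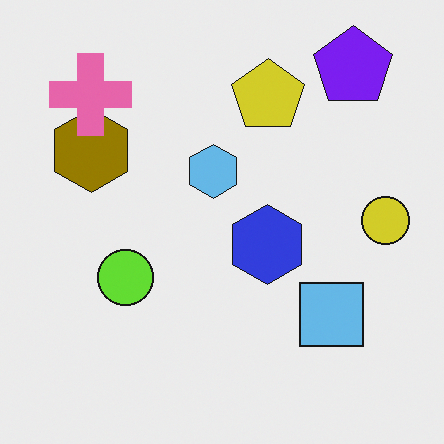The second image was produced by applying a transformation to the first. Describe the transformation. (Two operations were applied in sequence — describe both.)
This is the original image hue-shifted through roughly half the color wheel, then overlaid with an additional pink cross.

Every shape's color has rotated by the same amount around the hue wheel — a uniform hue shift. A pink cross appears in the second image that is absent from the first.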